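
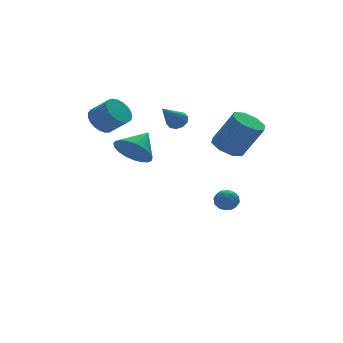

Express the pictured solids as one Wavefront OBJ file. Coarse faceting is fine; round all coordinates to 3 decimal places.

v -3.759 -3.336 3.273
v -3.057 -3.499 2.496
v -2.681 -2.664 4.107
v -3.221 -3.104 2.39
v -3.478 -2.749 2.437
v -3.784 -2.495 2.628
v -4.085 -2.387 2.931
v -4.33 -2.443 3.293
v -4.477 -2.653 3.651
v -4.499 -2.982 3.945
v -4.393 -3.371 4.122
v -4.178 -3.755 4.152
v -3.891 -4.066 4.03
v -3.58 -4.25 3.778
v -3.301 -4.277 3.438
v -3.101 -4.141 3.069
v -3.015 -3.866 2.736
v -3.18 2.235 3.304
v -2.66 1.965 2.648
v -1.98 1.155 3.519
v -2.5 1.425 4.176
v -2.477 2.255 2.775
v -1.797 1.446 3.647
v -2.416 2.542 2.994
v -1.736 1.733 3.865
v -2.487 2.776 3.266
v -1.807 1.966 4.138
v -2.678 2.916 3.545
v -1.998 2.107 4.417
v -2.955 2.938 3.782
v -2.275 2.129 4.654
v -3.272 2.839 3.937
v -2.592 2.03 4.809
v -3.572 2.635 3.982
v -2.892 1.826 4.854
v -3.805 2.362 3.91
v -3.125 1.553 4.782
v -3.93 2.067 3.733
v -3.25 1.258 4.605
v -3.925 1.801 3.482
v -3.245 0.992 4.354
v -3.791 1.61 3.201
v -3.111 0.801 4.072
v -3.551 1.527 2.937
v -2.872 0.717 3.808
v -3.248 1.566 2.736
v -2.568 0.757 3.608
v -2.932 1.721 2.634
v -2.253 0.912 3.506
v 0.289 0.586 3.365
v 0.758 0.303 3.634
v -0.869 -0.166 4.595
v 0.715 0.64 3.799
v 0.509 0.955 3.798
v 0.22 1.13 3.632
v -0.044 1.097 3.364
v -0.179 0.869 3.096
v -0.136 0.533 2.931
v 0.07 0.217 2.932
v 0.359 0.042 3.098
v 0.622 0.075 3.366
v 1.506 -2.696 2.494
v 2.349 -2.751 2.084
v 3.198 -3.399 3.915
v 2.354 -3.344 4.326
v 2.225 -2.103 2.371
v 3.073 -2.751 4.202
v 1.679 -1.803 2.731
v 2.527 -2.451 4.562
v 1.031 -2.025 2.952
v 1.88 -2.674 4.783
v 0.662 -2.641 2.905
v 1.511 -3.289 4.736
v 0.787 -3.289 2.618
v 1.635 -3.937 4.449
v 1.333 -3.589 2.258
v 2.181 -4.237 4.089
v 1.98 -3.366 2.037
v 2.829 -4.015 3.868
v 2.476 0.816 -2.679
v 2.979 1.012 -2.195
v 3.321 0.488 -3.425
v 3.824 0.684 -2.941
v 3.403 0.108 -2.812
v 2.881 0.311 -2.351
v 3.419 1.189 -3.269
v 2.897 1.392 -2.808
v 3.563 1.243 -2.56
v 3.552 0.575 -2.278
v 2.748 0.925 -3.342
v 2.737 0.257 -3.06
v 2.653 0.943 -2.371
v 3.647 0.557 -3.249
v 3.399 0.219 -3.173
v 3.695 0.334 -2.889
v 2.595 0.53 -2.463
v 2.891 0.646 -2.179
v 3.14 0.114 -2.542
v 3.409 0.854 -3.441
v 3.705 0.97 -3.157
v 2.605 1.166 -2.731
v 2.901 1.281 -2.447
v 3.16 1.386 -3.078
v 3.292 1.194 -2.301
v 3.789 1.001 -2.74
v 3.551 1.298 -2.932
v 3.244 1.417 -2.661
v 3.286 0.801 -2.136
v 3.783 0.608 -2.574
v 3.535 0.27 -2.498
v 3.228 0.389 -2.227
v 3.629 0.937 -2.35
v 2.517 0.892 -3.046
v 3.014 0.699 -3.484
v 3.072 1.111 -3.393
v 2.765 1.23 -3.122
v 2.511 0.499 -2.88
v 3.008 0.306 -3.319
v 3.056 0.083 -2.959
v 2.749 0.202 -2.688
v 2.671 0.563 -3.27
f 2 1 4
f 2 4 3
f 4 1 5
f 4 5 3
f 5 1 6
f 5 6 3
f 6 1 7
f 6 7 3
f 7 1 8
f 7 8 3
f 8 1 9
f 8 9 3
f 9 1 10
f 9 10 3
f 10 1 11
f 10 11 3
f 11 1 12
f 11 12 3
f 12 1 13
f 12 13 3
f 13 1 14
f 13 14 3
f 14 1 15
f 14 15 3
f 15 1 16
f 15 16 3
f 16 1 17
f 16 17 3
f 17 1 2
f 17 2 3
f 19 18 22
f 19 22 20
f 20 22 23
f 20 23 21
f 22 18 24
f 22 24 23
f 23 24 25
f 23 25 21
f 24 18 26
f 24 26 25
f 25 26 27
f 25 27 21
f 26 18 28
f 26 28 27
f 27 28 29
f 27 29 21
f 28 18 30
f 28 30 29
f 29 30 31
f 29 31 21
f 30 18 32
f 30 32 31
f 31 32 33
f 31 33 21
f 32 18 34
f 32 34 33
f 33 34 35
f 33 35 21
f 34 18 36
f 34 36 35
f 35 36 37
f 35 37 21
f 36 18 38
f 36 38 37
f 37 38 39
f 37 39 21
f 38 18 40
f 38 40 39
f 39 40 41
f 39 41 21
f 40 18 42
f 40 42 41
f 41 42 43
f 41 43 21
f 42 18 44
f 42 44 43
f 43 44 45
f 43 45 21
f 44 18 46
f 44 46 45
f 45 46 47
f 45 47 21
f 46 18 48
f 46 48 47
f 47 48 49
f 47 49 21
f 48 18 19
f 48 19 49
f 49 19 20
f 49 20 21
f 51 50 53
f 51 53 52
f 53 50 54
f 53 54 52
f 54 50 55
f 54 55 52
f 55 50 56
f 55 56 52
f 56 50 57
f 56 57 52
f 57 50 58
f 57 58 52
f 58 50 59
f 58 59 52
f 59 50 60
f 59 60 52
f 60 50 61
f 60 61 52
f 61 50 51
f 61 51 52
f 63 62 66
f 63 66 64
f 64 66 67
f 64 67 65
f 66 62 68
f 66 68 67
f 67 68 69
f 67 69 65
f 68 62 70
f 68 70 69
f 69 70 71
f 69 71 65
f 70 62 72
f 70 72 71
f 71 72 73
f 71 73 65
f 72 62 74
f 72 74 73
f 73 74 75
f 73 75 65
f 74 62 76
f 74 76 75
f 75 76 77
f 75 77 65
f 76 62 78
f 76 78 77
f 77 78 79
f 77 79 65
f 78 62 63
f 78 63 79
f 79 63 64
f 79 64 65
f 80 117 96
f 117 91 120
f 96 120 85
f 117 120 96
f 80 96 92
f 96 85 97
f 92 97 81
f 96 97 92
f 80 92 101
f 92 81 102
f 101 102 87
f 92 102 101
f 80 101 113
f 101 87 116
f 113 116 90
f 101 116 113
f 80 113 117
f 113 90 121
f 117 121 91
f 113 121 117
f 81 97 108
f 97 85 111
f 108 111 89
f 97 111 108
f 85 120 98
f 120 91 119
f 98 119 84
f 120 119 98
f 91 121 118
f 121 90 114
f 118 114 82
f 121 114 118
f 90 116 115
f 116 87 103
f 115 103 86
f 116 103 115
f 87 102 107
f 102 81 104
f 107 104 88
f 102 104 107
f 83 109 95
f 109 89 110
f 95 110 84
f 109 110 95
f 83 95 93
f 95 84 94
f 93 94 82
f 95 94 93
f 83 93 100
f 93 82 99
f 100 99 86
f 93 99 100
f 83 100 105
f 100 86 106
f 105 106 88
f 100 106 105
f 83 105 109
f 105 88 112
f 109 112 89
f 105 112 109
f 84 110 98
f 110 89 111
f 98 111 85
f 110 111 98
f 82 94 118
f 94 84 119
f 118 119 91
f 94 119 118
f 86 99 115
f 99 82 114
f 115 114 90
f 99 114 115
f 88 106 107
f 106 86 103
f 107 103 87
f 106 103 107
f 89 112 108
f 112 88 104
f 108 104 81
f 112 104 108



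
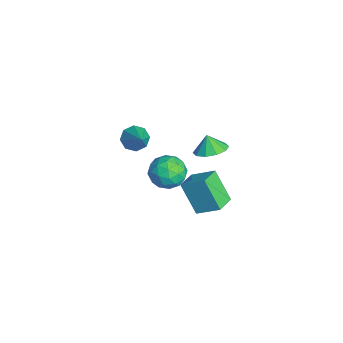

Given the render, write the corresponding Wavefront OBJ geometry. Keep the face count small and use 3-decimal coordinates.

v -1.373 -0.443 3.187
v -1.032 0.094 2.719
v -0.027 -0.317 4.313
v -1.399 0.345 3.129
v -1.751 0.134 3.574
v -1.881 -0.415 3.791
v -1.715 -0.98 3.655
v -1.348 -1.23 3.244
v -0.996 -1.019 2.8
v -0.865 -0.471 2.583
v -1.92 3.689 0.929
v -1.096 3.227 1.188
v -2.3 3.531 1.851
v -1.029 3.815 1.317
v -1.303 4.355 1.297
v -1.812 4.641 1.136
v -2.363 4.563 0.897
v -2.745 4.151 0.669
v -2.812 3.563 0.541
v -2.538 3.023 0.561
v -2.029 2.737 0.721
v -1.478 2.815 0.961
v -1.563 2.855 -4.273
v -2.553 2.18 -2.536
v -2.573 3.663 -4.535
v -3.563 2.989 -2.798
v -0.857 4.011 -3.422
v -1.847 3.337 -1.685
v -1.867 4.82 -3.684
v -2.857 4.145 -1.947
v -2.016 2.274 -0.855
v -0.994 1.838 -0.953
v -2.546 0.822 0.073
v -1.524 0.386 -0.025
v -1.689 1.283 0.616
v -1.361 2.181 0.042
v -2.179 0.479 -0.922
v -1.851 1.377 -1.496
v -1.095 0.729 -0.995
v -0.792 1.226 -0.044
v -2.748 1.434 -0.836
v -2.445 1.931 0.115
v -1.458 2.184 -0.986
v -2.082 0.476 0.106
v -2.178 1.004 0.482
v -1.578 0.748 0.425
v -1.674 2.385 -0.401
v -1.074 2.129 -0.458
v -1.482 1.803 0.464
v -2.466 0.531 -0.422
v -1.866 0.275 -0.479
v -1.962 1.912 -1.305
v -1.362 1.656 -1.362
v -2.058 0.857 -1.344
v -0.917 1.276 -1.068
v -1.229 0.422 -0.522
v -1.614 0.477 -1.049
v -1.421 1.004 -1.387
v -0.739 1.568 -0.509
v -1.051 0.714 0.037
v -1.148 1.241 0.413
v -0.955 1.769 0.076
v -0.799 0.916 -0.533
v -2.489 1.946 -0.917
v -2.801 1.092 -0.371
v -2.585 0.891 -0.956
v -2.392 1.419 -1.293
v -2.311 2.238 -0.358
v -2.623 1.384 0.188
v -2.119 1.656 0.507
v -1.926 2.183 0.169
v -2.741 1.744 -0.347
f 2 1 4
f 2 4 3
f 4 1 5
f 4 5 3
f 5 1 6
f 5 6 3
f 6 1 7
f 6 7 3
f 7 1 8
f 7 8 3
f 8 1 9
f 8 9 3
f 9 1 10
f 9 10 3
f 10 1 2
f 10 2 3
f 12 11 14
f 12 14 13
f 14 11 15
f 14 15 13
f 15 11 16
f 15 16 13
f 16 11 17
f 16 17 13
f 17 11 18
f 17 18 13
f 18 11 19
f 18 19 13
f 19 11 20
f 19 20 13
f 20 11 21
f 20 21 13
f 21 11 22
f 21 22 13
f 22 11 12
f 22 12 13
f 24 26 23
f 27 24 23
f 23 26 25
f 25 27 23
f 24 30 26
f 28 24 27
f 28 30 24
f 26 30 25
f 29 27 25
f 25 30 29
f 29 28 27
f 30 28 29
f 31 68 47
f 68 42 71
f 47 71 36
f 68 71 47
f 31 47 43
f 47 36 48
f 43 48 32
f 47 48 43
f 31 43 52
f 43 32 53
f 52 53 38
f 43 53 52
f 31 52 64
f 52 38 67
f 64 67 41
f 52 67 64
f 31 64 68
f 64 41 72
f 68 72 42
f 64 72 68
f 32 48 59
f 48 36 62
f 59 62 40
f 48 62 59
f 36 71 49
f 71 42 70
f 49 70 35
f 71 70 49
f 42 72 69
f 72 41 65
f 69 65 33
f 72 65 69
f 41 67 66
f 67 38 54
f 66 54 37
f 67 54 66
f 38 53 58
f 53 32 55
f 58 55 39
f 53 55 58
f 34 60 46
f 60 40 61
f 46 61 35
f 60 61 46
f 34 46 44
f 46 35 45
f 44 45 33
f 46 45 44
f 34 44 51
f 44 33 50
f 51 50 37
f 44 50 51
f 34 51 56
f 51 37 57
f 56 57 39
f 51 57 56
f 34 56 60
f 56 39 63
f 60 63 40
f 56 63 60
f 35 61 49
f 61 40 62
f 49 62 36
f 61 62 49
f 33 45 69
f 45 35 70
f 69 70 42
f 45 70 69
f 37 50 66
f 50 33 65
f 66 65 41
f 50 65 66
f 39 57 58
f 57 37 54
f 58 54 38
f 57 54 58
f 40 63 59
f 63 39 55
f 59 55 32
f 63 55 59



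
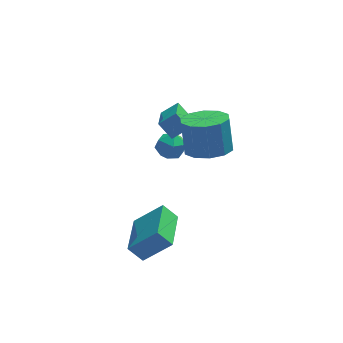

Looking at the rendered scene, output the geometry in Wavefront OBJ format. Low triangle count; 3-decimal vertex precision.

v -3.854 -3.636 -3.644
v -2.633 -3.787 -2.515
v -3.419 -1.56 -3.838
v -2.198 -1.711 -2.709
v -3.242 -3.829 -4.331
v -2.021 -3.98 -3.202
v -2.807 -1.753 -4.525
v -1.586 -1.904 -3.396
v -1.578 1.983 -2.051
v -1.04 1.949 -1.475
v -2.04 0.851 -1.685
v -1.502 0.817 -1.109
v -2.088 1.344 -1.071
v -1.803 2.043 -1.297
v -1.277 0.757 -1.863
v -0.992 1.456 -2.089
v -0.854 1.192 -1.359
v -1.355 1.554 -0.87
v -1.725 1.246 -2.29
v -2.226 1.608 -1.801
v -2.179 0.289 0.978
v -1.423 0.426 1.484
v -1.883 2.23 0.009
v -1.126 2.367 0.514
v -1.654 -0.127 0.306
v -0.897 0.01 0.811
v -1.357 1.814 -0.664
v -0.601 1.951 -0.158
v -0.255 -1.422 0.612
v 0.302 -2.25 0.937
v 0.193 -1.707 2.512
v -0.365 -0.878 2.188
v 0.717 -1.77 0.8
v 0.608 -1.227 2.375
v 0.76 -1.157 0.591
v 0.651 -0.614 2.167
v 0.416 -0.645 0.391
v 0.307 -0.102 1.966
v -0.186 -0.43 0.275
v -0.295 0.114 1.85
v -0.813 -0.593 0.288
v -0.922 -0.05 1.863
v -1.228 -1.073 0.425
v -1.337 -0.53 2
v -1.271 -1.686 0.633
v -1.38 -1.143 2.209
v -0.927 -2.198 0.834
v -1.036 -1.655 2.409
v -0.325 -2.414 0.95
v -0.434 -1.87 2.525
f 2 4 1
f 5 2 1
f 1 4 3
f 3 5 1
f 2 8 4
f 6 2 5
f 6 8 2
f 4 8 3
f 7 5 3
f 3 8 7
f 7 6 5
f 8 6 7
f 9 20 14
f 9 14 10
f 9 10 16
f 9 16 19
f 9 19 20
f 10 14 18
f 14 20 13
f 20 19 11
f 19 16 15
f 16 10 17
f 12 18 13
f 12 13 11
f 12 11 15
f 12 15 17
f 12 17 18
f 13 18 14
f 11 13 20
f 15 11 19
f 17 15 16
f 18 17 10
f 22 24 21
f 25 22 21
f 21 24 23
f 23 25 21
f 22 28 24
f 26 22 25
f 26 28 22
f 24 28 23
f 27 25 23
f 23 28 27
f 27 26 25
f 28 26 27
f 30 29 33
f 30 33 31
f 31 33 34
f 31 34 32
f 33 29 35
f 33 35 34
f 34 35 36
f 34 36 32
f 35 29 37
f 35 37 36
f 36 37 38
f 36 38 32
f 37 29 39
f 37 39 38
f 38 39 40
f 38 40 32
f 39 29 41
f 39 41 40
f 40 41 42
f 40 42 32
f 41 29 43
f 41 43 42
f 42 43 44
f 42 44 32
f 43 29 45
f 43 45 44
f 44 45 46
f 44 46 32
f 45 29 47
f 45 47 46
f 46 47 48
f 46 48 32
f 47 29 49
f 47 49 48
f 48 49 50
f 48 50 32
f 49 29 30
f 49 30 50
f 50 30 31
f 50 31 32



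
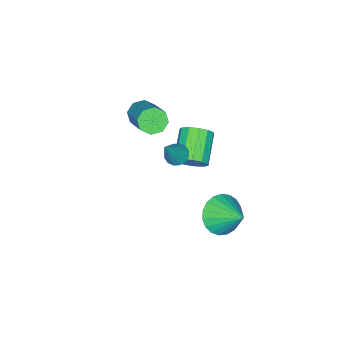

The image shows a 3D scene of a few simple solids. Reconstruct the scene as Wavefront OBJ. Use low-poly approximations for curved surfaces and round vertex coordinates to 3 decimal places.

v 2.585 0.82 2.816
v 3.026 0.997 2.5
v 3.615 0.98 4.344
v 2.88 1.243 2.573
v 2.655 1.375 2.71
v 2.412 1.359 2.876
v 2.215 1.198 3.025
v 2.117 0.936 3.119
v 2.145 0.643 3.131
v 2.291 0.396 3.058
v 2.516 0.264 2.921
v 2.759 0.28 2.755
v 2.956 0.441 2.606
v 3.054 0.703 2.512
v 1.647 0.874 1.414
v 1.923 1.182 2.075
v 0.65 0.493 2.928
v 0.373 0.186 2.266
v 1.648 1.48 1.905
v 0.375 0.791 2.758
v 1.373 1.586 1.58
v 0.099 0.897 2.432
v 1.184 1.466 1.201
v -0.089 0.777 2.053
v 1.143 1.158 0.89
v -0.131 0.469 1.743
v 1.261 0.76 0.745
v -0.012 0.071 1.598
v 1.502 0.399 0.813
v 0.229 -0.29 1.665
v 1.789 0.188 1.071
v 0.515 -0.501 1.924
v 2.03 0.196 1.438
v 0.757 -0.493 2.291
v 2.15 0.419 1.798
v 0.877 -0.27 2.65
v 2.11 0.787 2.035
v 0.837 0.098 2.887
v 0.489 -2.862 1.673
v 0.885 -2.66 1.106
v 1.906 -1.196 2.341
v 1.511 -1.398 2.907
v 0.418 -2.371 1.151
v 1.439 -0.908 2.385
v -0.008 -2.37 1.501
v 1.014 -0.907 2.736
v -0.142 -2.657 1.952
v 0.879 -1.193 3.187
v 0.094 -3.064 2.239
v 1.115 -1.6 3.474
v 0.561 -3.352 2.195
v 1.582 -1.889 3.429
v 0.986 -3.353 1.844
v 2.008 -1.89 3.079
v 1.121 -3.067 1.393
v 2.142 -1.603 2.628
v 1.034 2.175 -2.219
v 1.365 2.728 -3.073
v 1.266 3.545 -1.241
v 0.927 2.805 -3.077
v 0.507 2.773 -2.933
v 0.178 2.638 -2.665
v -0.002 2.422 -2.32
v -0.004 2.164 -1.958
v 0.174 1.907 -1.641
v 0.501 1.697 -1.424
v 0.92 1.569 -1.344
v 1.358 1.546 -1.416
v 1.741 1.632 -1.627
v 2.001 1.811 -1.94
v 2.094 2.054 -2.301
v 2.004 2.317 -2.648
v 1.746 2.555 -2.922
f 2 1 4
f 2 4 3
f 4 1 5
f 4 5 3
f 5 1 6
f 5 6 3
f 6 1 7
f 6 7 3
f 7 1 8
f 7 8 3
f 8 1 9
f 8 9 3
f 9 1 10
f 9 10 3
f 10 1 11
f 10 11 3
f 11 1 12
f 11 12 3
f 12 1 13
f 12 13 3
f 13 1 14
f 13 14 3
f 14 1 2
f 14 2 3
f 16 15 19
f 16 19 17
f 17 19 20
f 17 20 18
f 19 15 21
f 19 21 20
f 20 21 22
f 20 22 18
f 21 15 23
f 21 23 22
f 22 23 24
f 22 24 18
f 23 15 25
f 23 25 24
f 24 25 26
f 24 26 18
f 25 15 27
f 25 27 26
f 26 27 28
f 26 28 18
f 27 15 29
f 27 29 28
f 28 29 30
f 28 30 18
f 29 15 31
f 29 31 30
f 30 31 32
f 30 32 18
f 31 15 33
f 31 33 32
f 32 33 34
f 32 34 18
f 33 15 35
f 33 35 34
f 34 35 36
f 34 36 18
f 35 15 37
f 35 37 36
f 36 37 38
f 36 38 18
f 37 15 16
f 37 16 38
f 38 16 17
f 38 17 18
f 40 39 43
f 40 43 41
f 41 43 44
f 41 44 42
f 43 39 45
f 43 45 44
f 44 45 46
f 44 46 42
f 45 39 47
f 45 47 46
f 46 47 48
f 46 48 42
f 47 39 49
f 47 49 48
f 48 49 50
f 48 50 42
f 49 39 51
f 49 51 50
f 50 51 52
f 50 52 42
f 51 39 53
f 51 53 52
f 52 53 54
f 52 54 42
f 53 39 55
f 53 55 54
f 54 55 56
f 54 56 42
f 55 39 40
f 55 40 56
f 56 40 41
f 56 41 42
f 58 57 60
f 58 60 59
f 60 57 61
f 60 61 59
f 61 57 62
f 61 62 59
f 62 57 63
f 62 63 59
f 63 57 64
f 63 64 59
f 64 57 65
f 64 65 59
f 65 57 66
f 65 66 59
f 66 57 67
f 66 67 59
f 67 57 68
f 67 68 59
f 68 57 69
f 68 69 59
f 69 57 70
f 69 70 59
f 70 57 71
f 70 71 59
f 71 57 72
f 71 72 59
f 72 57 73
f 72 73 59
f 73 57 58
f 73 58 59



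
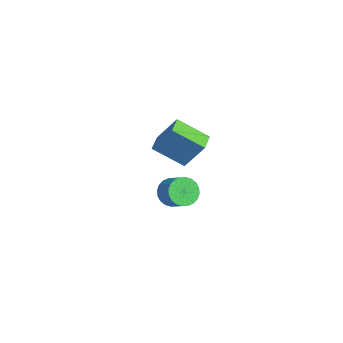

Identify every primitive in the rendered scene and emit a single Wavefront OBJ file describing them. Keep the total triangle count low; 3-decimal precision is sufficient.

v -3.343 3.557 -3.609
v -2.889 3.662 -4.344
v -2.003 4.027 -3.745
v -2.457 3.923 -3.011
v -3.036 3.967 -4.313
v -2.15 4.332 -3.714
v -3.229 4.209 -4.175
v -2.344 4.574 -3.576
v -3.44 4.352 -3.95
v -2.554 4.717 -3.351
v -3.636 4.374 -3.674
v -2.75 4.739 -3.075
v -3.787 4.272 -3.388
v -2.902 4.637 -2.789
v -3.871 4.061 -3.135
v -2.985 4.426 -2.536
v -3.874 3.773 -2.955
v -2.988 4.138 -2.356
v -3.797 3.453 -2.875
v -2.911 3.818 -2.276
v -3.65 3.148 -2.906
v -2.764 3.513 -2.307
v -3.456 2.906 -3.044
v -2.571 3.271 -2.445
v -3.246 2.763 -3.269
v -2.36 3.128 -2.67
v -3.05 2.741 -3.545
v -2.164 3.106 -2.946
v -2.898 2.843 -3.831
v -2.013 3.208 -3.232
v -2.815 3.054 -4.084
v -1.929 3.419 -3.485
v -2.812 3.342 -4.264
v -1.926 3.707 -3.665
v 0.668 3.2 1.019
v 0.078 1.794 2.031
v -0.281 3.664 1.111
v -0.871 2.258 2.122
v 1.211 4.022 2.478
v 0.621 2.616 3.489
v 0.262 4.486 2.569
v -0.328 3.08 3.581
f 2 1 5
f 2 5 3
f 3 5 6
f 3 6 4
f 5 1 7
f 5 7 6
f 6 7 8
f 6 8 4
f 7 1 9
f 7 9 8
f 8 9 10
f 8 10 4
f 9 1 11
f 9 11 10
f 10 11 12
f 10 12 4
f 11 1 13
f 11 13 12
f 12 13 14
f 12 14 4
f 13 1 15
f 13 15 14
f 14 15 16
f 14 16 4
f 15 1 17
f 15 17 16
f 16 17 18
f 16 18 4
f 17 1 19
f 17 19 18
f 18 19 20
f 18 20 4
f 19 1 21
f 19 21 20
f 20 21 22
f 20 22 4
f 21 1 23
f 21 23 22
f 22 23 24
f 22 24 4
f 23 1 25
f 23 25 24
f 24 25 26
f 24 26 4
f 25 1 27
f 25 27 26
f 26 27 28
f 26 28 4
f 27 1 29
f 27 29 28
f 28 29 30
f 28 30 4
f 29 1 31
f 29 31 30
f 30 31 32
f 30 32 4
f 31 1 33
f 31 33 32
f 32 33 34
f 32 34 4
f 33 1 2
f 33 2 34
f 34 2 3
f 34 3 4
f 36 38 35
f 39 36 35
f 35 38 37
f 37 39 35
f 36 42 38
f 40 36 39
f 40 42 36
f 38 42 37
f 41 39 37
f 37 42 41
f 41 40 39
f 42 40 41



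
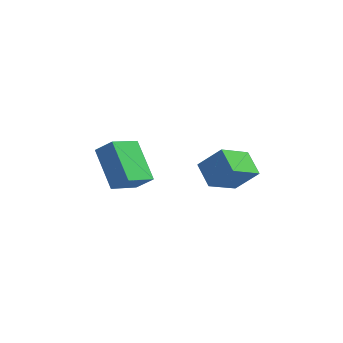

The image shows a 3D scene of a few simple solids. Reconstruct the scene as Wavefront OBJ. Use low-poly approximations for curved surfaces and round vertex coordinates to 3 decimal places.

v -3.884 1.373 -4.395
v -4.915 2.881 -3.206
v -3.047 2.599 -5.224
v -4.078 4.107 -4.034
v -3.102 1.333 -3.666
v -4.133 2.841 -2.476
v -2.265 2.559 -4.494
v -3.296 4.067 -3.305
v 1.276 2.712 -4.66
v 0.318 1.515 -3.625
v 0.613 3.682 -4.151
v -0.344 2.484 -3.116
v 2.284 2.836 -3.584
v 1.327 1.638 -2.549
v 1.622 3.805 -3.075
v 0.664 2.608 -2.04
f 2 4 1
f 5 2 1
f 1 4 3
f 3 5 1
f 2 8 4
f 6 2 5
f 6 8 2
f 4 8 3
f 7 5 3
f 3 8 7
f 7 6 5
f 8 6 7
f 10 12 9
f 13 10 9
f 9 12 11
f 11 13 9
f 10 16 12
f 14 10 13
f 14 16 10
f 12 16 11
f 15 13 11
f 11 16 15
f 15 14 13
f 16 14 15



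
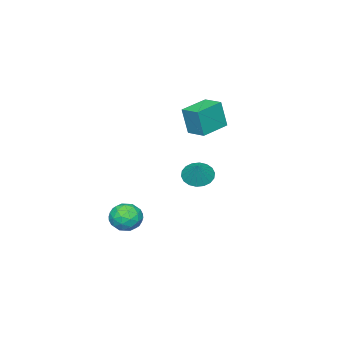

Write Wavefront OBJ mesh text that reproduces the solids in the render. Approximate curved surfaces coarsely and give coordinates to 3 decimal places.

v 2.856 0.518 -3.879
v 3.449 0.437 -3.187
v 3.711 -0.357 -4.713
v 4.304 -0.438 -4.021
v 3.476 -0.824 -3.962
v 2.948 -0.283 -3.447
v 4.212 0.363 -4.453
v 3.684 0.904 -3.938
v 4.287 0.342 -3.542
v 3.832 -0.392 -3.238
v 3.328 0.472 -4.662
v 2.873 -0.262 -4.358
v 3.078 0.554 -3.46
v 4.082 -0.474 -4.44
v 3.596 -0.701 -4.405
v 3.945 -0.748 -3.999
v 2.783 0.131 -3.612
v 3.132 0.084 -3.206
v 3.148 -0.658 -3.661
v 4.028 -0.004 -4.694
v 4.377 -0.051 -4.288
v 3.215 0.828 -3.901
v 3.564 0.781 -3.495
v 4.012 0.738 -4.239
v 3.918 0.451 -3.262
v 4.421 -0.063 -3.752
v 4.367 0.407 -4.006
v 4.056 0.725 -3.703
v 3.651 0.02 -3.083
v 4.154 -0.495 -3.573
v 3.667 -0.722 -3.539
v 3.357 -0.404 -3.236
v 4.144 -0.037 -3.292
v 3.006 0.575 -4.327
v 3.509 0.06 -4.817
v 3.803 0.484 -4.664
v 3.493 0.802 -4.361
v 2.739 0.143 -4.148
v 3.242 -0.371 -4.638
v 3.104 -0.645 -4.197
v 2.793 -0.327 -3.894
v 3.016 0.117 -4.608
v -0.687 1.196 -2.254
v 0.015 1.177 -2.734
v -0.013 1.664 -1.286
v -0.125 1.521 -2.803
v -0.377 1.802 -2.763
v -0.689 1.962 -2.623
v -1.002 1.97 -2.41
v -1.252 1.825 -2.166
v -1.39 1.556 -1.939
v -1.389 1.215 -1.775
v -1.249 0.87 -1.706
v -0.998 0.59 -1.745
v -0.685 0.43 -1.886
v -0.373 0.422 -2.099
v -0.123 0.566 -2.343
v 0.015 0.836 -2.57
v -3.909 -0.401 -0.091
v -3.701 -0.65 1.547
v -3.725 0.745 0.06
v -3.517 0.495 1.698
v -2.243 -0.635 -0.338
v -2.035 -0.885 1.3
v -2.059 0.51 -0.187
v -1.851 0.261 1.451
f 1 38 17
f 38 12 41
f 17 41 6
f 38 41 17
f 1 17 13
f 17 6 18
f 13 18 2
f 17 18 13
f 1 13 22
f 13 2 23
f 22 23 8
f 13 23 22
f 1 22 34
f 22 8 37
f 34 37 11
f 22 37 34
f 1 34 38
f 34 11 42
f 38 42 12
f 34 42 38
f 2 18 29
f 18 6 32
f 29 32 10
f 18 32 29
f 6 41 19
f 41 12 40
f 19 40 5
f 41 40 19
f 12 42 39
f 42 11 35
f 39 35 3
f 42 35 39
f 11 37 36
f 37 8 24
f 36 24 7
f 37 24 36
f 8 23 28
f 23 2 25
f 28 25 9
f 23 25 28
f 4 30 16
f 30 10 31
f 16 31 5
f 30 31 16
f 4 16 14
f 16 5 15
f 14 15 3
f 16 15 14
f 4 14 21
f 14 3 20
f 21 20 7
f 14 20 21
f 4 21 26
f 21 7 27
f 26 27 9
f 21 27 26
f 4 26 30
f 26 9 33
f 30 33 10
f 26 33 30
f 5 31 19
f 31 10 32
f 19 32 6
f 31 32 19
f 3 15 39
f 15 5 40
f 39 40 12
f 15 40 39
f 7 20 36
f 20 3 35
f 36 35 11
f 20 35 36
f 9 27 28
f 27 7 24
f 28 24 8
f 27 24 28
f 10 33 29
f 33 9 25
f 29 25 2
f 33 25 29
f 44 43 46
f 44 46 45
f 46 43 47
f 46 47 45
f 47 43 48
f 47 48 45
f 48 43 49
f 48 49 45
f 49 43 50
f 49 50 45
f 50 43 51
f 50 51 45
f 51 43 52
f 51 52 45
f 52 43 53
f 52 53 45
f 53 43 54
f 53 54 45
f 54 43 55
f 54 55 45
f 55 43 56
f 55 56 45
f 56 43 57
f 56 57 45
f 57 43 58
f 57 58 45
f 58 43 44
f 58 44 45
f 60 62 59
f 63 60 59
f 59 62 61
f 61 63 59
f 60 66 62
f 64 60 63
f 64 66 60
f 62 66 61
f 65 63 61
f 61 66 65
f 65 64 63
f 66 64 65



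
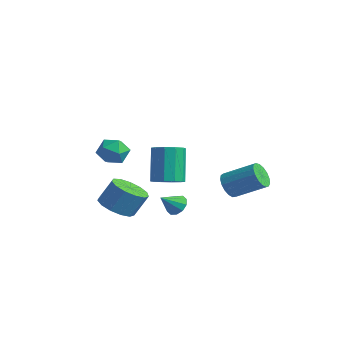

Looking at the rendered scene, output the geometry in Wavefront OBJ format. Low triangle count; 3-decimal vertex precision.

v 3.062 -2.32 -2.525
v 3.7 -2.464 -2.614
v 2.958 -3.26 -1.755
v 3.672 -2.204 -2.301
v 3.411 -1.989 -2.073
v 3.017 -1.9 -2.018
v 2.64 -1.971 -2.157
v 2.425 -2.176 -2.436
v 2.453 -2.436 -2.75
v 2.714 -2.651 -2.977
v 3.108 -2.74 -3.032
v 3.485 -2.669 -2.893
v 1.917 2.012 -2.872
v 2.464 1.806 -3.446
v 3.851 2.801 -2.483
v 3.303 3.008 -1.908
v 2.313 2.143 -3.578
v 3.7 3.139 -2.614
v 2.071 2.451 -3.547
v 3.458 3.446 -2.584
v 1.794 2.658 -3.362
v 3.181 3.653 -2.399
v 1.545 2.717 -3.065
v 2.931 3.713 -2.101
v 1.381 2.615 -2.723
v 2.767 3.61 -1.76
v 1.34 2.375 -2.416
v 2.726 3.37 -1.452
v 1.431 2.051 -2.213
v 2.817 3.047 -1.249
v 1.633 1.719 -2.16
v 3.019 2.715 -1.197
v 1.9 1.454 -2.271
v 3.287 2.449 -1.308
v 2.171 1.317 -2.52
v 3.558 2.312 -1.556
v 2.384 1.339 -2.849
v 3.771 2.334 -1.885
v 2.49 1.515 -3.183
v 3.876 2.511 -2.22
v 2.88 -2.74 -0.829
v 3.633 -2.905 -0.473
v 2.894 -2.265 1.386
v 2.14 -2.1 1.029
v 3.639 -2.408 -0.641
v 2.9 -1.768 1.217
v 3.355 -2.037 -0.882
v 2.616 -1.397 0.976
v 2.889 -1.935 -1.102
v 2.15 -1.295 0.756
v 2.42 -2.14 -1.219
v 1.681 -1.5 0.64
v 2.126 -2.575 -1.186
v 1.387 -1.935 0.673
v 2.12 -3.072 -1.017
v 1.381 -2.432 0.841
v 2.404 -3.443 -0.776
v 1.665 -2.803 1.082
v 2.87 -3.545 -0.556
v 2.131 -2.905 1.302
v 3.339 -3.34 -0.44
v 2.6 -2.7 1.419
v -1.605 -2.039 -0.781
v -0.912 -2.102 -0.155
v -2.088 -3.418 -0.385
v -1.395 -3.481 0.241
v -2.097 -2.878 0.379
v -1.799 -2.026 0.135
v -1.201 -3.494 -0.675
v -0.903 -2.642 -0.919
v -0.663 -3.001 -0.089
v -1.217 -2.621 0.562
v -1.783 -2.899 -1.102
v -2.337 -2.519 -0.451
v 0.043 -3.782 -3.346
v 0.756 -3.182 -3.85
v 1.111 -2.537 -2.577
v 0.397 -3.138 -2.074
v 0.242 -2.877 -3.861
v 0.597 -2.232 -2.588
v -0.335 -2.861 -3.708
v 0.02 -2.216 -2.436
v -0.792 -3.136 -3.441
v -0.438 -2.491 -2.168
v -0.985 -3.617 -3.143
v -0.63 -2.972 -1.871
v -0.851 -4.151 -2.91
v -0.496 -3.506 -1.638
v -0.433 -4.567 -2.816
v -0.078 -3.922 -1.543
v 0.135 -4.735 -2.89
v 0.49 -4.09 -1.617
v 0.675 -4.6 -3.108
v 1.029 -3.955 -1.836
v 1.013 -4.205 -3.403
v 1.368 -3.56 -2.13
v 1.043 -3.677 -3.679
v 1.398 -3.032 -2.407
f 2 1 4
f 2 4 3
f 4 1 5
f 4 5 3
f 5 1 6
f 5 6 3
f 6 1 7
f 6 7 3
f 7 1 8
f 7 8 3
f 8 1 9
f 8 9 3
f 9 1 10
f 9 10 3
f 10 1 11
f 10 11 3
f 11 1 12
f 11 12 3
f 12 1 2
f 12 2 3
f 14 13 17
f 14 17 15
f 15 17 18
f 15 18 16
f 17 13 19
f 17 19 18
f 18 19 20
f 18 20 16
f 19 13 21
f 19 21 20
f 20 21 22
f 20 22 16
f 21 13 23
f 21 23 22
f 22 23 24
f 22 24 16
f 23 13 25
f 23 25 24
f 24 25 26
f 24 26 16
f 25 13 27
f 25 27 26
f 26 27 28
f 26 28 16
f 27 13 29
f 27 29 28
f 28 29 30
f 28 30 16
f 29 13 31
f 29 31 30
f 30 31 32
f 30 32 16
f 31 13 33
f 31 33 32
f 32 33 34
f 32 34 16
f 33 13 35
f 33 35 34
f 34 35 36
f 34 36 16
f 35 13 37
f 35 37 36
f 36 37 38
f 36 38 16
f 37 13 39
f 37 39 38
f 38 39 40
f 38 40 16
f 39 13 14
f 39 14 40
f 40 14 15
f 40 15 16
f 42 41 45
f 42 45 43
f 43 45 46
f 43 46 44
f 45 41 47
f 45 47 46
f 46 47 48
f 46 48 44
f 47 41 49
f 47 49 48
f 48 49 50
f 48 50 44
f 49 41 51
f 49 51 50
f 50 51 52
f 50 52 44
f 51 41 53
f 51 53 52
f 52 53 54
f 52 54 44
f 53 41 55
f 53 55 54
f 54 55 56
f 54 56 44
f 55 41 57
f 55 57 56
f 56 57 58
f 56 58 44
f 57 41 59
f 57 59 58
f 58 59 60
f 58 60 44
f 59 41 61
f 59 61 60
f 60 61 62
f 60 62 44
f 61 41 42
f 61 42 62
f 62 42 43
f 62 43 44
f 63 74 68
f 63 68 64
f 63 64 70
f 63 70 73
f 63 73 74
f 64 68 72
f 68 74 67
f 74 73 65
f 73 70 69
f 70 64 71
f 66 72 67
f 66 67 65
f 66 65 69
f 66 69 71
f 66 71 72
f 67 72 68
f 65 67 74
f 69 65 73
f 71 69 70
f 72 71 64
f 76 75 79
f 76 79 77
f 77 79 80
f 77 80 78
f 79 75 81
f 79 81 80
f 80 81 82
f 80 82 78
f 81 75 83
f 81 83 82
f 82 83 84
f 82 84 78
f 83 75 85
f 83 85 84
f 84 85 86
f 84 86 78
f 85 75 87
f 85 87 86
f 86 87 88
f 86 88 78
f 87 75 89
f 87 89 88
f 88 89 90
f 88 90 78
f 89 75 91
f 89 91 90
f 90 91 92
f 90 92 78
f 91 75 93
f 91 93 92
f 92 93 94
f 92 94 78
f 93 75 95
f 93 95 94
f 94 95 96
f 94 96 78
f 95 75 97
f 95 97 96
f 96 97 98
f 96 98 78
f 97 75 76
f 97 76 98
f 98 76 77
f 98 77 78



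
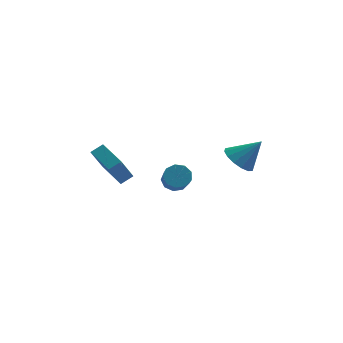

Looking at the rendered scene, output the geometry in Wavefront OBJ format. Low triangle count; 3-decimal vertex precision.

v 3.163 -3.018 -0.419
v 3.953 -2.93 -1.121
v 4.377 -2.902 0.959
v 3.792 -2.415 -1.023
v 3.462 -2.061 -0.763
v 3.053 -1.964 -0.411
v 2.673 -2.149 -0.061
v 2.425 -2.567 0.193
v 2.374 -3.106 0.283
v 2.535 -3.622 0.185
v 2.864 -3.975 -0.075
v 3.274 -4.073 -0.427
v 3.654 -3.887 -0.777
v 3.902 -3.469 -1.031
v -0.336 0.784 -4.453
v 0.449 0.67 -4.697
v 0.601 -0.518 -3.651
v -0.184 -0.404 -3.407
v 0.431 1.044 -4.269
v 0.583 -0.144 -3.224
v 0.053 1.296 -3.928
v 0.206 0.108 -2.882
v -0.506 1.308 -3.832
v -0.354 0.12 -2.787
v -0.986 1.076 -4.027
v -0.834 -0.112 -2.981
v -1.162 0.706 -4.421
v -1.01 -0.482 -3.375
v -0.951 0.373 -4.83
v -0.799 -0.815 -3.784
v -0.453 0.233 -5.062
v -0.301 -0.955 -4.016
v 0.1 0.35 -5.01
v 0.252 -0.838 -3.964
v -3.825 -4.071 -0.628
v -3.157 -3.721 -0.216
v -4.896 -2.489 -0.236
v -4.228 -2.139 0.177
v -3.232 -3.261 -2.277
v -2.564 -2.911 -1.864
v -4.303 -1.679 -1.884
v -3.635 -1.329 -1.472
f 2 1 4
f 2 4 3
f 4 1 5
f 4 5 3
f 5 1 6
f 5 6 3
f 6 1 7
f 6 7 3
f 7 1 8
f 7 8 3
f 8 1 9
f 8 9 3
f 9 1 10
f 9 10 3
f 10 1 11
f 10 11 3
f 11 1 12
f 11 12 3
f 12 1 13
f 12 13 3
f 13 1 14
f 13 14 3
f 14 1 2
f 14 2 3
f 16 15 19
f 16 19 17
f 17 19 20
f 17 20 18
f 19 15 21
f 19 21 20
f 20 21 22
f 20 22 18
f 21 15 23
f 21 23 22
f 22 23 24
f 22 24 18
f 23 15 25
f 23 25 24
f 24 25 26
f 24 26 18
f 25 15 27
f 25 27 26
f 26 27 28
f 26 28 18
f 27 15 29
f 27 29 28
f 28 29 30
f 28 30 18
f 29 15 31
f 29 31 30
f 30 31 32
f 30 32 18
f 31 15 33
f 31 33 32
f 32 33 34
f 32 34 18
f 33 15 16
f 33 16 34
f 34 16 17
f 34 17 18
f 36 38 35
f 39 36 35
f 35 38 37
f 37 39 35
f 36 42 38
f 40 36 39
f 40 42 36
f 38 42 37
f 41 39 37
f 37 42 41
f 41 40 39
f 42 40 41



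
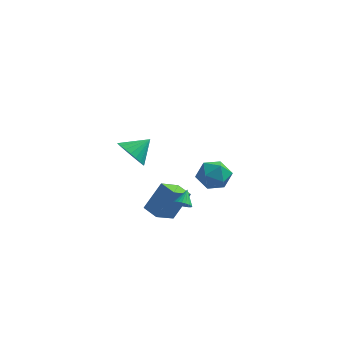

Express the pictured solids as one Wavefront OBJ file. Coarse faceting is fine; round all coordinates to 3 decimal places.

v -3.016 -3.366 1.828
v -2.524 -4.173 2.123
v -2.184 -2.574 2.612
v -2.323 -4.073 1.808
v -2.228 -3.865 1.497
v -2.252 -3.582 1.236
v -2.393 -3.265 1.065
v -2.628 -2.964 1.011
v -2.923 -2.724 1.081
v -3.231 -2.581 1.264
v -3.507 -2.559 1.534
v -3.708 -2.659 1.848
v -3.804 -2.866 2.159
v -3.779 -3.15 2.42
v -3.639 -3.467 2.591
v -3.403 -3.768 2.645
v -3.109 -4.008 2.576
v -2.8 -4.15 2.392
v -1.574 -0.123 -5.063
v -2.233 -1.236 -4.302
v -2.435 0.505 -4.889
v -3.094 -0.607 -4.129
v -0.766 0.527 -3.411
v -1.425 -0.585 -2.651
v -1.627 1.156 -3.238
v -2.286 0.043 -2.477
v -0.881 4.001 -3.1
v -0.086 4.733 -3.325
v -0.434 3.067 -4.555
v 0.361 3.799 -4.78
v 0.456 3.133 -3.905
v 0.18 3.711 -3.006
v -0.7 4.089 -4.874
v -0.976 4.667 -3.975
v 0.026 4.788 -4.422
v 0.74 4.197 -3.823
v -1.26 3.603 -4.057
v -0.546 3.012 -3.458
v -0.274 -3.411 -1.533
v 0.152 -3.23 -1.791
v -0.186 -2.669 -0.867
v -0.011 -3.121 -1.89
v -0.22 -3.062 -1.928
v -0.438 -3.063 -1.898
v -0.628 -3.124 -1.804
v -0.757 -3.235 -1.664
v -0.802 -3.376 -1.501
v -0.756 -3.523 -1.343
v -0.627 -3.651 -1.218
v -0.437 -3.737 -1.148
v -0.218 -3.766 -1.144
v -0.01 -3.734 -1.207
v 0.153 -3.647 -1.327
v 0.242 -3.518 -1.482
v 0.242 -3.371 -1.646
f 2 1 4
f 2 4 3
f 4 1 5
f 4 5 3
f 5 1 6
f 5 6 3
f 6 1 7
f 6 7 3
f 7 1 8
f 7 8 3
f 8 1 9
f 8 9 3
f 9 1 10
f 9 10 3
f 10 1 11
f 10 11 3
f 11 1 12
f 11 12 3
f 12 1 13
f 12 13 3
f 13 1 14
f 13 14 3
f 14 1 15
f 14 15 3
f 15 1 16
f 15 16 3
f 16 1 17
f 16 17 3
f 17 1 18
f 17 18 3
f 18 1 2
f 18 2 3
f 20 22 19
f 23 20 19
f 19 22 21
f 21 23 19
f 20 26 22
f 24 20 23
f 24 26 20
f 22 26 21
f 25 23 21
f 21 26 25
f 25 24 23
f 26 24 25
f 27 38 32
f 27 32 28
f 27 28 34
f 27 34 37
f 27 37 38
f 28 32 36
f 32 38 31
f 38 37 29
f 37 34 33
f 34 28 35
f 30 36 31
f 30 31 29
f 30 29 33
f 30 33 35
f 30 35 36
f 31 36 32
f 29 31 38
f 33 29 37
f 35 33 34
f 36 35 28
f 40 39 42
f 40 42 41
f 42 39 43
f 42 43 41
f 43 39 44
f 43 44 41
f 44 39 45
f 44 45 41
f 45 39 46
f 45 46 41
f 46 39 47
f 46 47 41
f 47 39 48
f 47 48 41
f 48 39 49
f 48 49 41
f 49 39 50
f 49 50 41
f 50 39 51
f 50 51 41
f 51 39 52
f 51 52 41
f 52 39 53
f 52 53 41
f 53 39 54
f 53 54 41
f 54 39 55
f 54 55 41
f 55 39 40
f 55 40 41



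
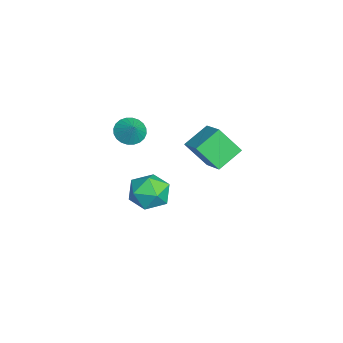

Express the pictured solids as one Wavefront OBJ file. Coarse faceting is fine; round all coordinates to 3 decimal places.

v -3.669 -3.276 1.603
v -3.222 -2.782 1.059
v -2.911 -3.044 2.437
v -3.435 -2.559 1.191
v -3.683 -2.444 1.385
v -3.93 -2.457 1.613
v -4.136 -2.594 1.839
v -4.272 -2.834 2.029
v -4.316 -3.142 2.154
v -4.261 -3.471 2.196
v -4.116 -3.77 2.148
v -3.903 -3.993 2.016
v -3.655 -4.108 1.822
v -3.408 -4.095 1.594
v -3.202 -3.958 1.368
v -3.066 -3.718 1.178
v -3.022 -3.409 1.052
v -3.077 -3.081 1.011
v -3.463 -1.542 -2.878
v -2.241 -1.437 -2.972
v -3.239 -3.243 -1.868
v -2.017 -3.138 -1.962
v -2.648 -2.355 -1.254
v -2.787 -1.304 -1.878
v -2.693 -3.376 -2.962
v -2.832 -2.325 -3.586
v -1.765 -2.57 -3.024
v -1.738 -1.939 -1.969
v -3.742 -2.741 -2.871
v -3.715 -2.11 -1.816
v -0.021 -0.622 3.276
v -0.847 0.494 4.031
v 0.235 0.474 1.936
v -0.591 1.59 2.691
v 1.331 -0.09 3.969
v 0.505 1.026 4.724
v 1.587 1.006 2.629
v 0.761 2.122 3.384
f 2 1 4
f 2 4 3
f 4 1 5
f 4 5 3
f 5 1 6
f 5 6 3
f 6 1 7
f 6 7 3
f 7 1 8
f 7 8 3
f 8 1 9
f 8 9 3
f 9 1 10
f 9 10 3
f 10 1 11
f 10 11 3
f 11 1 12
f 11 12 3
f 12 1 13
f 12 13 3
f 13 1 14
f 13 14 3
f 14 1 15
f 14 15 3
f 15 1 16
f 15 16 3
f 16 1 17
f 16 17 3
f 17 1 18
f 17 18 3
f 18 1 2
f 18 2 3
f 19 30 24
f 19 24 20
f 19 20 26
f 19 26 29
f 19 29 30
f 20 24 28
f 24 30 23
f 30 29 21
f 29 26 25
f 26 20 27
f 22 28 23
f 22 23 21
f 22 21 25
f 22 25 27
f 22 27 28
f 23 28 24
f 21 23 30
f 25 21 29
f 27 25 26
f 28 27 20
f 32 34 31
f 35 32 31
f 31 34 33
f 33 35 31
f 32 38 34
f 36 32 35
f 36 38 32
f 34 38 33
f 37 35 33
f 33 38 37
f 37 36 35
f 38 36 37



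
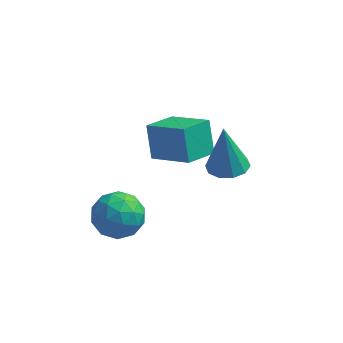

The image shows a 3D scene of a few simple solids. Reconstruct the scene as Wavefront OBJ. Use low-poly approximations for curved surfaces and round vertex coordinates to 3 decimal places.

v -4.156 -1.238 -0.967
v -3.387 -0.9 -0.218
v -4.513 -2.7 0.058
v -3.744 -2.362 0.807
v -4.7 -1.783 0.683
v -4.48 -0.88 0.049
v -3.42 -2.72 -0.209
v -3.2 -1.817 -0.843
v -2.932 -1.816 0.25
v -3.724 -1.237 0.801
v -4.176 -2.363 -0.961
v -4.968 -1.784 -0.41
v -3.741 -0.941 -0.683
v -4.159 -2.659 0.523
v -4.722 -2.319 0.45
v -4.27 -2.12 0.89
v -4.383 -0.929 -0.526
v -3.931 -0.73 -0.086
v -4.703 -1.249 0.444
v -3.969 -2.87 -0.074
v -3.517 -2.671 0.366
v -3.63 -1.48 -1.05
v -3.178 -1.281 -0.61
v -3.197 -2.351 -0.604
v -3.021 -1.281 0.033
v -3.231 -2.14 0.635
v -3.04 -2.351 0.038
v -2.911 -1.82 -0.334
v -3.486 -0.94 0.357
v -3.696 -1.799 0.959
v -4.258 -1.459 0.886
v -4.128 -0.928 0.514
v -3.219 -1.479 0.632
v -4.204 -1.801 -1.119
v -4.414 -2.66 -0.517
v -3.772 -2.672 -0.674
v -3.642 -2.141 -1.046
v -4.669 -1.46 -0.795
v -4.879 -2.319 -0.193
v -4.989 -1.78 0.174
v -4.86 -1.249 -0.198
v -4.681 -2.121 -0.792
v -1.742 0.937 0.976
v -2.105 1.68 2.345
v -3.408 1.664 0.14
v -3.771 2.407 1.51
v -0.969 2.173 0.51
v -1.332 2.916 1.88
v -2.635 2.9 -0.325
v -2.998 3.643 1.044
v -0.157 0.712 1.363
v 0.712 0.814 1.452
v -0.403 0.948 3.497
v 0.493 1.305 1.373
v 0.025 1.57 1.29
v -0.513 1.507 1.235
v -0.914 1.14 1.229
v -1.027 0.61 1.275
v -0.807 0.119 1.354
v -0.339 -0.146 1.437
v 0.198 -0.083 1.492
v 0.6 0.284 1.498
f 1 38 17
f 38 12 41
f 17 41 6
f 38 41 17
f 1 17 13
f 17 6 18
f 13 18 2
f 17 18 13
f 1 13 22
f 13 2 23
f 22 23 8
f 13 23 22
f 1 22 34
f 22 8 37
f 34 37 11
f 22 37 34
f 1 34 38
f 34 11 42
f 38 42 12
f 34 42 38
f 2 18 29
f 18 6 32
f 29 32 10
f 18 32 29
f 6 41 19
f 41 12 40
f 19 40 5
f 41 40 19
f 12 42 39
f 42 11 35
f 39 35 3
f 42 35 39
f 11 37 36
f 37 8 24
f 36 24 7
f 37 24 36
f 8 23 28
f 23 2 25
f 28 25 9
f 23 25 28
f 4 30 16
f 30 10 31
f 16 31 5
f 30 31 16
f 4 16 14
f 16 5 15
f 14 15 3
f 16 15 14
f 4 14 21
f 14 3 20
f 21 20 7
f 14 20 21
f 4 21 26
f 21 7 27
f 26 27 9
f 21 27 26
f 4 26 30
f 26 9 33
f 30 33 10
f 26 33 30
f 5 31 19
f 31 10 32
f 19 32 6
f 31 32 19
f 3 15 39
f 15 5 40
f 39 40 12
f 15 40 39
f 7 20 36
f 20 3 35
f 36 35 11
f 20 35 36
f 9 27 28
f 27 7 24
f 28 24 8
f 27 24 28
f 10 33 29
f 33 9 25
f 29 25 2
f 33 25 29
f 44 46 43
f 47 44 43
f 43 46 45
f 45 47 43
f 44 50 46
f 48 44 47
f 48 50 44
f 46 50 45
f 49 47 45
f 45 50 49
f 49 48 47
f 50 48 49
f 52 51 54
f 52 54 53
f 54 51 55
f 54 55 53
f 55 51 56
f 55 56 53
f 56 51 57
f 56 57 53
f 57 51 58
f 57 58 53
f 58 51 59
f 58 59 53
f 59 51 60
f 59 60 53
f 60 51 61
f 60 61 53
f 61 51 62
f 61 62 53
f 62 51 52
f 62 52 53



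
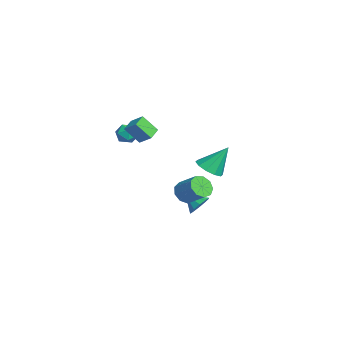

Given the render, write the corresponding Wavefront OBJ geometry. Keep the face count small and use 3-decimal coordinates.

v -2.194 1.993 -4.274
v -1.516 1.535 -4.211
v -2.746 1.267 -3.606
v -1.511 1.876 -3.835
v -1.766 2.261 -3.628
v -2.185 2.544 -3.667
v -2.607 2.616 -3.937
v -2.871 2.45 -4.337
v -2.877 2.11 -4.712
v -2.622 1.724 -4.92
v -2.203 1.442 -4.881
v -1.781 1.369 -4.61
v 0.598 -1.562 2.991
v 0.422 -2.381 4.011
v 1.168 -1.001 3.54
v 0.992 -1.82 4.56
v 1.348 -2.06 2.72
v 1.172 -2.879 3.74
v 1.918 -1.499 3.269
v 1.742 -2.318 4.289
v -1.77 2.456 -1.038
v -1.115 3.011 -1.443
v -1.71 3.564 0.578
v -1.644 3.23 -1.574
v -2.221 3.153 -1.499
v -2.626 2.81 -1.249
v -2.704 2.331 -0.917
v -2.426 1.9 -0.632
v -1.897 1.682 -0.502
v -1.319 1.759 -0.576
v -0.914 2.102 -0.827
v -0.836 2.58 -1.158
v -1.707 -1.761 2.081
v -0.973 -1.737 2.264
v -1.727 -2.963 2.316
v -0.993 -2.939 2.499
v -1.505 -2.605 2.945
v -1.494 -1.862 2.8
v -1.206 -2.838 1.78
v -1.195 -2.095 1.635
v -0.664 -2.402 2.079
v -0.849 -2.259 2.799
v -1.851 -2.441 1.781
v -2.036 -2.298 2.501
v -1.541 1.021 -2.797
v -0.915 0.6 -3.119
v 0.067 1.379 -2.224
v -0.559 1.799 -1.903
v -1.009 1.064 -3.42
v -0.027 1.843 -2.525
v -1.352 1.508 -3.429
v -0.37 2.287 -2.534
v -1.783 1.724 -3.143
v -0.801 2.502 -2.248
v -2.102 1.61 -2.695
v -1.12 2.389 -1.8
v -2.158 1.221 -2.295
v -1.176 2 -1.4
v -1.925 0.738 -2.13
v -0.943 1.517 -1.235
v -1.513 0.387 -2.277
v -0.531 1.166 -1.383
v -1.114 0.333 -2.668
v -0.132 1.112 -1.773
f 2 1 4
f 2 4 3
f 4 1 5
f 4 5 3
f 5 1 6
f 5 6 3
f 6 1 7
f 6 7 3
f 7 1 8
f 7 8 3
f 8 1 9
f 8 9 3
f 9 1 10
f 9 10 3
f 10 1 11
f 10 11 3
f 11 1 12
f 11 12 3
f 12 1 2
f 12 2 3
f 14 16 13
f 17 14 13
f 13 16 15
f 15 17 13
f 14 20 16
f 18 14 17
f 18 20 14
f 16 20 15
f 19 17 15
f 15 20 19
f 19 18 17
f 20 18 19
f 22 21 24
f 22 24 23
f 24 21 25
f 24 25 23
f 25 21 26
f 25 26 23
f 26 21 27
f 26 27 23
f 27 21 28
f 27 28 23
f 28 21 29
f 28 29 23
f 29 21 30
f 29 30 23
f 30 21 31
f 30 31 23
f 31 21 32
f 31 32 23
f 32 21 22
f 32 22 23
f 33 44 38
f 33 38 34
f 33 34 40
f 33 40 43
f 33 43 44
f 34 38 42
f 38 44 37
f 44 43 35
f 43 40 39
f 40 34 41
f 36 42 37
f 36 37 35
f 36 35 39
f 36 39 41
f 36 41 42
f 37 42 38
f 35 37 44
f 39 35 43
f 41 39 40
f 42 41 34
f 46 45 49
f 46 49 47
f 47 49 50
f 47 50 48
f 49 45 51
f 49 51 50
f 50 51 52
f 50 52 48
f 51 45 53
f 51 53 52
f 52 53 54
f 52 54 48
f 53 45 55
f 53 55 54
f 54 55 56
f 54 56 48
f 55 45 57
f 55 57 56
f 56 57 58
f 56 58 48
f 57 45 59
f 57 59 58
f 58 59 60
f 58 60 48
f 59 45 61
f 59 61 60
f 60 61 62
f 60 62 48
f 61 45 63
f 61 63 62
f 62 63 64
f 62 64 48
f 63 45 46
f 63 46 64
f 64 46 47
f 64 47 48



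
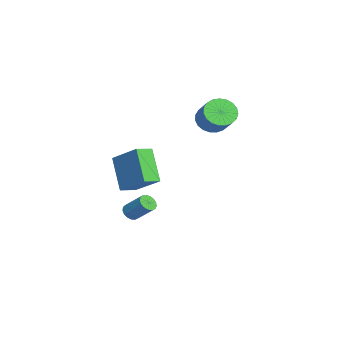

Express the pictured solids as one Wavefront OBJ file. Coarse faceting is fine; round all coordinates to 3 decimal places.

v -2.356 1.092 2.159
v -1.817 1.27 1.499
v -0.686 1.566 2.501
v -1.224 1.388 3.161
v -1.962 1.594 1.567
v -0.831 1.89 2.569
v -2.175 1.832 1.737
v -1.044 2.127 2.74
v -2.42 1.941 1.981
v -1.289 2.237 2.983
v -2.653 1.904 2.255
v -1.522 2.2 3.257
v -2.835 1.726 2.512
v -1.704 2.022 3.515
v -2.934 1.439 2.709
v -1.803 1.735 3.711
v -2.933 1.092 2.81
v -1.801 1.388 3.812
v -2.832 0.745 2.799
v -1.701 1.04 3.801
v -2.649 0.457 2.677
v -1.517 0.753 3.679
v -2.415 0.28 2.465
v -1.284 0.576 3.468
v -2.171 0.243 2.201
v -1.04 0.539 3.203
v -1.959 0.353 1.929
v -0.828 0.649 2.931
v -1.815 0.591 1.697
v -0.684 0.886 2.699
v -1.765 0.915 1.545
v -0.634 1.211 2.547
v -1.812 -2.95 -3.889
v -1.475 -2.775 -4.244
v -0.891 -1.955 -3.286
v -1.228 -2.13 -2.931
v -1.667 -2.618 -4.262
v -1.083 -1.797 -3.304
v -1.892 -2.537 -4.194
v -1.309 -1.716 -3.236
v -2.099 -2.551 -4.056
v -1.516 -1.73 -3.098
v -2.24 -2.656 -3.88
v -1.657 -1.835 -2.922
v -2.283 -2.829 -3.706
v -1.7 -2.008 -2.748
v -2.218 -3.029 -3.574
v -1.635 -2.208 -2.616
v -2.06 -3.212 -3.514
v -1.476 -2.391 -2.556
v -1.845 -3.334 -3.54
v -1.261 -2.513 -2.582
v -1.622 -3.369 -3.646
v -1.039 -2.548 -2.688
v -1.443 -3.308 -3.807
v -0.86 -2.487 -2.849
v -1.348 -3.165 -3.987
v -0.765 -2.344 -3.029
v -1.36 -2.973 -4.145
v -0.776 -2.152 -3.187
v 0.477 -3.592 -1.1
v -0.813 -3.876 0.441
v -0.015 -2.813 -1.369
v -1.305 -3.097 0.172
v 1.585 -2.503 0.028
v 0.295 -2.787 1.569
v 1.093 -1.724 -0.241
v -0.197 -2.008 1.3
f 2 1 5
f 2 5 3
f 3 5 6
f 3 6 4
f 5 1 7
f 5 7 6
f 6 7 8
f 6 8 4
f 7 1 9
f 7 9 8
f 8 9 10
f 8 10 4
f 9 1 11
f 9 11 10
f 10 11 12
f 10 12 4
f 11 1 13
f 11 13 12
f 12 13 14
f 12 14 4
f 13 1 15
f 13 15 14
f 14 15 16
f 14 16 4
f 15 1 17
f 15 17 16
f 16 17 18
f 16 18 4
f 17 1 19
f 17 19 18
f 18 19 20
f 18 20 4
f 19 1 21
f 19 21 20
f 20 21 22
f 20 22 4
f 21 1 23
f 21 23 22
f 22 23 24
f 22 24 4
f 23 1 25
f 23 25 24
f 24 25 26
f 24 26 4
f 25 1 27
f 25 27 26
f 26 27 28
f 26 28 4
f 27 1 29
f 27 29 28
f 28 29 30
f 28 30 4
f 29 1 31
f 29 31 30
f 30 31 32
f 30 32 4
f 31 1 2
f 31 2 32
f 32 2 3
f 32 3 4
f 34 33 37
f 34 37 35
f 35 37 38
f 35 38 36
f 37 33 39
f 37 39 38
f 38 39 40
f 38 40 36
f 39 33 41
f 39 41 40
f 40 41 42
f 40 42 36
f 41 33 43
f 41 43 42
f 42 43 44
f 42 44 36
f 43 33 45
f 43 45 44
f 44 45 46
f 44 46 36
f 45 33 47
f 45 47 46
f 46 47 48
f 46 48 36
f 47 33 49
f 47 49 48
f 48 49 50
f 48 50 36
f 49 33 51
f 49 51 50
f 50 51 52
f 50 52 36
f 51 33 53
f 51 53 52
f 52 53 54
f 52 54 36
f 53 33 55
f 53 55 54
f 54 55 56
f 54 56 36
f 55 33 57
f 55 57 56
f 56 57 58
f 56 58 36
f 57 33 59
f 57 59 58
f 58 59 60
f 58 60 36
f 59 33 34
f 59 34 60
f 60 34 35
f 60 35 36
f 62 64 61
f 65 62 61
f 61 64 63
f 63 65 61
f 62 68 64
f 66 62 65
f 66 68 62
f 64 68 63
f 67 65 63
f 63 68 67
f 67 66 65
f 68 66 67



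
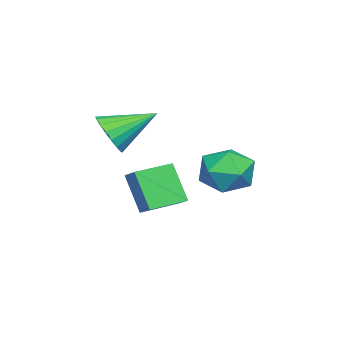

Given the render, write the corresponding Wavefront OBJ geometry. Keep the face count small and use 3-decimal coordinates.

v 0.866 -0.015 3.515
v 1.208 0.491 2.982
v 0.194 1.295 4.325
v 0.889 0.42 2.832
v 0.564 0.263 2.816
v 0.3 0.052 2.939
v 0.147 -0.173 3.176
v 0.137 -0.367 3.48
v 0.271 -0.491 3.791
v 0.523 -0.52 4.047
v 0.843 -0.449 4.198
v 1.167 -0.293 4.213
v 1.432 -0.081 4.09
v 1.584 0.144 3.853
v 1.594 0.338 3.549
v 1.46 0.461 3.239
v 0.14 4.038 2.28
v 0.711 4.506 2.889
v 1.229 2.954 2.091
v 1.8 3.422 2.7
v 1.008 2.992 3.021
v 0.335 3.662 3.138
v 1.605 3.798 1.842
v 0.932 4.468 1.959
v 1.617 4.357 2.618
v 1.247 3.859 3.347
v 0.693 3.601 1.633
v 0.323 3.103 2.362
v 0.529 0.842 0.247
v 0.151 0.217 1.603
v -0.427 1.726 0.389
v -0.805 1.101 1.745
v 1.065 1.359 0.635
v 0.687 0.734 1.991
v 0.109 2.243 0.777
v -0.269 1.618 2.133
f 2 1 4
f 2 4 3
f 4 1 5
f 4 5 3
f 5 1 6
f 5 6 3
f 6 1 7
f 6 7 3
f 7 1 8
f 7 8 3
f 8 1 9
f 8 9 3
f 9 1 10
f 9 10 3
f 10 1 11
f 10 11 3
f 11 1 12
f 11 12 3
f 12 1 13
f 12 13 3
f 13 1 14
f 13 14 3
f 14 1 15
f 14 15 3
f 15 1 16
f 15 16 3
f 16 1 2
f 16 2 3
f 17 28 22
f 17 22 18
f 17 18 24
f 17 24 27
f 17 27 28
f 18 22 26
f 22 28 21
f 28 27 19
f 27 24 23
f 24 18 25
f 20 26 21
f 20 21 19
f 20 19 23
f 20 23 25
f 20 25 26
f 21 26 22
f 19 21 28
f 23 19 27
f 25 23 24
f 26 25 18
f 30 32 29
f 33 30 29
f 29 32 31
f 31 33 29
f 30 36 32
f 34 30 33
f 34 36 30
f 32 36 31
f 35 33 31
f 31 36 35
f 35 34 33
f 36 34 35



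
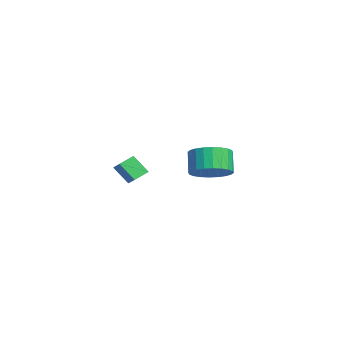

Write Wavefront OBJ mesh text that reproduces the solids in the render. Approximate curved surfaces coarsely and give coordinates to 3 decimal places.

v 3.673 -1.584 2.033
v 3.241 -2.186 2.886
v 3.351 -0.901 2.352
v 2.919 -1.503 3.205
v 4.501 -1.437 2.555
v 4.069 -2.039 3.408
v 4.179 -0.754 2.874
v 3.747 -1.356 3.727
v -1.673 3.355 0.281
v -0.806 3.69 0.87
v -1.599 3.819 1.967
v -2.467 3.485 1.379
v -0.954 4.064 0.719
v -1.747 4.193 1.816
v -1.211 4.329 0.501
v -2.005 4.458 1.598
v -1.539 4.447 0.25
v -2.332 4.576 1.347
v -1.887 4.398 0.004
v -2.681 4.527 1.101
v -2.203 4.191 -0.2
v -2.996 4.32 0.897
v -2.438 3.856 -0.33
v -3.231 3.985 0.767
v -2.557 3.446 -0.368
v -3.35 3.575 0.729
v -2.541 3.021 -0.307
v -3.334 3.15 0.79
v -2.393 2.647 -0.156
v -3.186 2.776 0.941
v -2.135 2.382 0.062
v -2.929 2.511 1.159
v -1.808 2.264 0.313
v -2.601 2.393 1.41
v -1.459 2.313 0.559
v -2.253 2.442 1.656
v -1.144 2.52 0.763
v -1.937 2.649 1.86
v -0.909 2.855 0.893
v -1.702 2.984 1.99
v -0.79 3.265 0.931
v -1.583 3.394 2.028
f 2 4 1
f 5 2 1
f 1 4 3
f 3 5 1
f 2 8 4
f 6 2 5
f 6 8 2
f 4 8 3
f 7 5 3
f 3 8 7
f 7 6 5
f 8 6 7
f 10 9 13
f 10 13 11
f 11 13 14
f 11 14 12
f 13 9 15
f 13 15 14
f 14 15 16
f 14 16 12
f 15 9 17
f 15 17 16
f 16 17 18
f 16 18 12
f 17 9 19
f 17 19 18
f 18 19 20
f 18 20 12
f 19 9 21
f 19 21 20
f 20 21 22
f 20 22 12
f 21 9 23
f 21 23 22
f 22 23 24
f 22 24 12
f 23 9 25
f 23 25 24
f 24 25 26
f 24 26 12
f 25 9 27
f 25 27 26
f 26 27 28
f 26 28 12
f 27 9 29
f 27 29 28
f 28 29 30
f 28 30 12
f 29 9 31
f 29 31 30
f 30 31 32
f 30 32 12
f 31 9 33
f 31 33 32
f 32 33 34
f 32 34 12
f 33 9 35
f 33 35 34
f 34 35 36
f 34 36 12
f 35 9 37
f 35 37 36
f 36 37 38
f 36 38 12
f 37 9 39
f 37 39 38
f 38 39 40
f 38 40 12
f 39 9 41
f 39 41 40
f 40 41 42
f 40 42 12
f 41 9 10
f 41 10 42
f 42 10 11
f 42 11 12



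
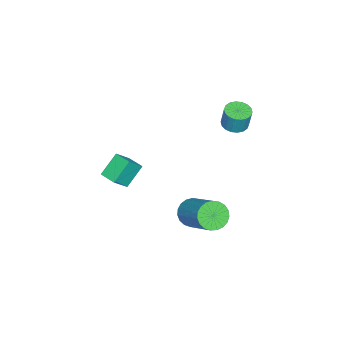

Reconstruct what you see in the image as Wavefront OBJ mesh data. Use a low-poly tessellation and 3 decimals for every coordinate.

v -2.11 1.937 2.487
v -1.613 2.252 2.37
v -1.494 2.439 3.376
v -1.99 2.123 3.493
v -1.805 2.437 2.358
v -1.686 2.624 3.364
v -2.058 2.523 2.372
v -1.938 2.71 3.378
v -2.32 2.493 2.409
v -2.201 2.68 3.415
v -2.541 2.353 2.461
v -2.422 2.539 3.467
v -2.677 2.13 2.518
v -2.558 2.316 3.524
v -2.7 1.869 2.57
v -2.581 2.055 3.576
v -2.606 1.621 2.604
v -2.487 1.808 3.61
v -2.414 1.436 2.616
v -2.295 1.623 3.622
v -2.162 1.35 2.602
v -2.042 1.537 3.608
v -1.899 1.38 2.565
v -1.78 1.567 3.571
v -1.678 1.521 2.513
v -1.559 1.707 3.519
v -1.542 1.744 2.456
v -1.423 1.93 3.462
v -1.519 2.005 2.404
v -1.4 2.191 3.41
v 2.665 2.019 0.532
v 2.951 2.308 -0.038
v 3.961 3.59 1.119
v 3.675 3.301 1.688
v 2.71 2.467 -0.004
v 3.719 3.749 1.153
v 2.461 2.549 0.123
v 3.47 3.831 1.279
v 2.247 2.539 0.32
v 3.257 3.821 1.477
v 2.106 2.439 0.554
v 3.115 3.721 1.711
v 2.061 2.267 0.784
v 3.071 3.549 1.941
v 2.121 2.051 0.971
v 3.13 3.333 2.127
v 2.275 1.83 1.081
v 3.284 3.112 2.238
v 2.496 1.642 1.097
v 3.506 2.924 2.254
v 2.747 1.519 1.015
v 3.756 2.801 2.171
v 2.984 1.482 0.849
v 3.993 2.764 2.006
v 3.165 1.538 0.628
v 4.174 2.82 1.785
v 3.26 1.678 0.391
v 4.269 2.96 1.548
v 3.252 1.876 0.178
v 4.262 3.158 1.335
v 3.143 2.099 0.026
v 4.152 3.381 1.183
v -0.421 -2.228 0.056
v 0.211 -2.541 0.78
v -0.059 -1.448 0.078
v 0.572 -1.761 0.802
v 0.388 -2.579 -0.802
v 1.019 -2.892 -0.078
v 0.749 -1.799 -0.78
v 1.381 -2.112 -0.056
f 2 1 5
f 2 5 3
f 3 5 6
f 3 6 4
f 5 1 7
f 5 7 6
f 6 7 8
f 6 8 4
f 7 1 9
f 7 9 8
f 8 9 10
f 8 10 4
f 9 1 11
f 9 11 10
f 10 11 12
f 10 12 4
f 11 1 13
f 11 13 12
f 12 13 14
f 12 14 4
f 13 1 15
f 13 15 14
f 14 15 16
f 14 16 4
f 15 1 17
f 15 17 16
f 16 17 18
f 16 18 4
f 17 1 19
f 17 19 18
f 18 19 20
f 18 20 4
f 19 1 21
f 19 21 20
f 20 21 22
f 20 22 4
f 21 1 23
f 21 23 22
f 22 23 24
f 22 24 4
f 23 1 25
f 23 25 24
f 24 25 26
f 24 26 4
f 25 1 27
f 25 27 26
f 26 27 28
f 26 28 4
f 27 1 29
f 27 29 28
f 28 29 30
f 28 30 4
f 29 1 2
f 29 2 30
f 30 2 3
f 30 3 4
f 32 31 35
f 32 35 33
f 33 35 36
f 33 36 34
f 35 31 37
f 35 37 36
f 36 37 38
f 36 38 34
f 37 31 39
f 37 39 38
f 38 39 40
f 38 40 34
f 39 31 41
f 39 41 40
f 40 41 42
f 40 42 34
f 41 31 43
f 41 43 42
f 42 43 44
f 42 44 34
f 43 31 45
f 43 45 44
f 44 45 46
f 44 46 34
f 45 31 47
f 45 47 46
f 46 47 48
f 46 48 34
f 47 31 49
f 47 49 48
f 48 49 50
f 48 50 34
f 49 31 51
f 49 51 50
f 50 51 52
f 50 52 34
f 51 31 53
f 51 53 52
f 52 53 54
f 52 54 34
f 53 31 55
f 53 55 54
f 54 55 56
f 54 56 34
f 55 31 57
f 55 57 56
f 56 57 58
f 56 58 34
f 57 31 59
f 57 59 58
f 58 59 60
f 58 60 34
f 59 31 61
f 59 61 60
f 60 61 62
f 60 62 34
f 61 31 32
f 61 32 62
f 62 32 33
f 62 33 34
f 64 66 63
f 67 64 63
f 63 66 65
f 65 67 63
f 64 70 66
f 68 64 67
f 68 70 64
f 66 70 65
f 69 67 65
f 65 70 69
f 69 68 67
f 70 68 69



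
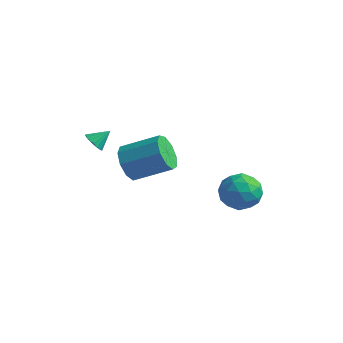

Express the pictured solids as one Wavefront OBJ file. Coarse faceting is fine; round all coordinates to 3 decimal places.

v -2.299 0.852 -2.71
v -1.654 0.324 -3.396
v 0.084 1.2 -2.437
v -0.561 1.728 -1.75
v -1.833 0.984 -3.675
v -0.095 1.86 -2.716
v -2.23 1.583 -3.502
v -0.492 2.459 -2.543
v -2.66 1.839 -2.958
v -0.921 2.715 -1.999
v -2.92 1.634 -2.298
v -1.182 2.51 -1.339
v -2.89 1.063 -1.831
v -1.152 1.939 -0.871
v -2.584 0.393 -1.774
v -0.846 1.269 -0.815
v -2.144 -0.062 -2.156
v -0.406 0.814 -1.197
v -1.777 -0.089 -2.796
v -0.039 0.787 -1.837
v -2.046 -2.362 0.873
v -1.594 -2.766 0.948
v -1.554 -1.698 1.487
v -1.514 -2.624 0.73
v -1.539 -2.431 0.541
v -1.664 -2.224 0.418
v -1.865 -2.045 0.384
v -2.102 -1.928 0.448
v -2.327 -1.898 0.595
v -2.497 -1.959 0.798
v -2.578 -2.1 1.015
v -2.553 -2.293 1.204
v -2.428 -2.5 1.328
v -2.227 -2.68 1.361
v -1.99 -2.796 1.298
v -1.764 -2.827 1.15
v 3.573 1.918 -2.006
v 4.19 1.905 -2.947
v 3.77 0.115 -1.853
v 4.387 0.102 -2.794
v 4.796 0.577 -1.859
v 4.674 1.692 -1.954
v 3.286 0.328 -2.846
v 3.164 1.443 -2.941
v 4.013 0.923 -3.466
v 4.946 1.077 -2.856
v 3.014 0.943 -1.944
v 3.947 1.097 -1.334
v 3.864 2.07 -2.49
v 4.096 -0.05 -2.31
v 4.336 0.229 -1.761
v 4.699 0.222 -2.313
v 4.148 1.944 -1.906
v 4.511 1.937 -2.459
v 4.867 1.156 -1.82
v 3.449 0.083 -2.341
v 3.812 0.076 -2.894
v 3.261 1.798 -2.487
v 3.624 1.791 -3.039
v 3.093 0.864 -2.98
v 4.123 1.485 -3.348
v 4.239 0.425 -3.258
v 3.592 0.558 -3.289
v 3.52 1.213 -3.344
v 4.671 1.576 -2.989
v 4.787 0.516 -2.899
v 5.027 0.795 -2.35
v 4.955 1.45 -2.406
v 4.567 0.998 -3.295
v 3.173 1.504 -1.901
v 3.289 0.444 -1.811
v 3.005 0.57 -2.394
v 2.933 1.225 -2.45
v 3.721 1.595 -1.542
v 3.837 0.535 -1.452
v 4.44 0.807 -1.456
v 4.368 1.462 -1.511
v 3.393 1.022 -1.505
f 2 1 5
f 2 5 3
f 3 5 6
f 3 6 4
f 5 1 7
f 5 7 6
f 6 7 8
f 6 8 4
f 7 1 9
f 7 9 8
f 8 9 10
f 8 10 4
f 9 1 11
f 9 11 10
f 10 11 12
f 10 12 4
f 11 1 13
f 11 13 12
f 12 13 14
f 12 14 4
f 13 1 15
f 13 15 14
f 14 15 16
f 14 16 4
f 15 1 17
f 15 17 16
f 16 17 18
f 16 18 4
f 17 1 19
f 17 19 18
f 18 19 20
f 18 20 4
f 19 1 2
f 19 2 20
f 20 2 3
f 20 3 4
f 22 21 24
f 22 24 23
f 24 21 25
f 24 25 23
f 25 21 26
f 25 26 23
f 26 21 27
f 26 27 23
f 27 21 28
f 27 28 23
f 28 21 29
f 28 29 23
f 29 21 30
f 29 30 23
f 30 21 31
f 30 31 23
f 31 21 32
f 31 32 23
f 32 21 33
f 32 33 23
f 33 21 34
f 33 34 23
f 34 21 35
f 34 35 23
f 35 21 36
f 35 36 23
f 36 21 22
f 36 22 23
f 37 74 53
f 74 48 77
f 53 77 42
f 74 77 53
f 37 53 49
f 53 42 54
f 49 54 38
f 53 54 49
f 37 49 58
f 49 38 59
f 58 59 44
f 49 59 58
f 37 58 70
f 58 44 73
f 70 73 47
f 58 73 70
f 37 70 74
f 70 47 78
f 74 78 48
f 70 78 74
f 38 54 65
f 54 42 68
f 65 68 46
f 54 68 65
f 42 77 55
f 77 48 76
f 55 76 41
f 77 76 55
f 48 78 75
f 78 47 71
f 75 71 39
f 78 71 75
f 47 73 72
f 73 44 60
f 72 60 43
f 73 60 72
f 44 59 64
f 59 38 61
f 64 61 45
f 59 61 64
f 40 66 52
f 66 46 67
f 52 67 41
f 66 67 52
f 40 52 50
f 52 41 51
f 50 51 39
f 52 51 50
f 40 50 57
f 50 39 56
f 57 56 43
f 50 56 57
f 40 57 62
f 57 43 63
f 62 63 45
f 57 63 62
f 40 62 66
f 62 45 69
f 66 69 46
f 62 69 66
f 41 67 55
f 67 46 68
f 55 68 42
f 67 68 55
f 39 51 75
f 51 41 76
f 75 76 48
f 51 76 75
f 43 56 72
f 56 39 71
f 72 71 47
f 56 71 72
f 45 63 64
f 63 43 60
f 64 60 44
f 63 60 64
f 46 69 65
f 69 45 61
f 65 61 38
f 69 61 65



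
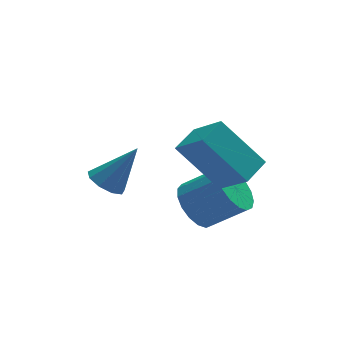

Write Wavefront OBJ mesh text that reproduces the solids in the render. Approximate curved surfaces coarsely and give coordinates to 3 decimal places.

v -0.178 3.309 1.069
v 0.186 2.812 0.805
v 0.798 3.311 2.411
v 0.359 3.218 0.678
v 0.28 3.666 0.735
v -0.013 3.947 0.947
v -0.383 3.929 1.217
v -0.658 3.622 1.417
v -0.708 3.168 1.454
v -0.51 2.78 1.311
v -0.157 2.639 1.055
v 2.958 -0.726 3.339
v 1.841 -0.016 4.784
v 2.43 0.218 2.466
v 1.313 0.929 3.912
v 3.687 -0.089 3.588
v 2.57 0.622 5.034
v 3.159 0.856 2.716
v 2.042 1.566 4.161
v 2.089 1.517 0.859
v 2.681 1.878 0.332
v 3.762 1.424 1.235
v 3.171 1.063 1.761
v 2.586 2.183 0.599
v 3.667 1.729 1.502
v 2.377 2.335 0.926
v 3.458 1.881 1.829
v 2.103 2.3 1.237
v 3.184 1.846 2.14
v 1.825 2.086 1.462
v 2.906 1.632 2.364
v 1.608 1.741 1.548
v 2.689 1.287 2.451
v 1.501 1.345 1.476
v 2.583 0.891 2.379
v 1.529 0.989 1.263
v 2.611 0.534 2.166
v 1.686 0.753 0.958
v 2.767 0.299 1.86
v 1.934 0.692 0.629
v 3.016 0.238 1.532
v 2.219 0.821 0.353
v 3.3 0.367 1.256
v 2.473 1.109 0.193
v 3.555 0.654 1.096
v 2.64 1.49 0.186
v 3.721 1.036 1.088
f 2 1 4
f 2 4 3
f 4 1 5
f 4 5 3
f 5 1 6
f 5 6 3
f 6 1 7
f 6 7 3
f 7 1 8
f 7 8 3
f 8 1 9
f 8 9 3
f 9 1 10
f 9 10 3
f 10 1 11
f 10 11 3
f 11 1 2
f 11 2 3
f 13 15 12
f 16 13 12
f 12 15 14
f 14 16 12
f 13 19 15
f 17 13 16
f 17 19 13
f 15 19 14
f 18 16 14
f 14 19 18
f 18 17 16
f 19 17 18
f 21 20 24
f 21 24 22
f 22 24 25
f 22 25 23
f 24 20 26
f 24 26 25
f 25 26 27
f 25 27 23
f 26 20 28
f 26 28 27
f 27 28 29
f 27 29 23
f 28 20 30
f 28 30 29
f 29 30 31
f 29 31 23
f 30 20 32
f 30 32 31
f 31 32 33
f 31 33 23
f 32 20 34
f 32 34 33
f 33 34 35
f 33 35 23
f 34 20 36
f 34 36 35
f 35 36 37
f 35 37 23
f 36 20 38
f 36 38 37
f 37 38 39
f 37 39 23
f 38 20 40
f 38 40 39
f 39 40 41
f 39 41 23
f 40 20 42
f 40 42 41
f 41 42 43
f 41 43 23
f 42 20 44
f 42 44 43
f 43 44 45
f 43 45 23
f 44 20 46
f 44 46 45
f 45 46 47
f 45 47 23
f 46 20 21
f 46 21 47
f 47 21 22
f 47 22 23



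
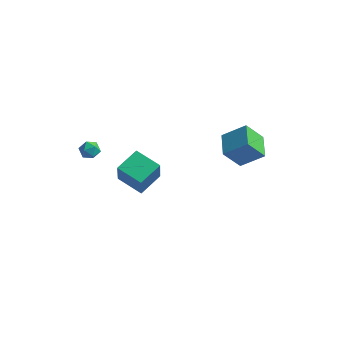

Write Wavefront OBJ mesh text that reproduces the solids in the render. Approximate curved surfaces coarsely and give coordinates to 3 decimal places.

v 4.094 2.867 -1.055
v 3.269 2.17 0.296
v 3.349 4.352 -0.744
v 2.525 3.654 0.608
v 5.455 3.326 0.012
v 4.631 2.628 1.364
v 4.711 4.81 0.324
v 3.886 4.113 1.675
v -3.787 -0.415 0.183
v -3.236 -0.739 0.452
v -4.464 -1.181 0.648
v -3.913 -1.505 0.917
v -4.099 -0.88 1.156
v -3.681 -0.407 0.869
v -4.019 -1.513 0.231
v -3.601 -1.04 -0.056
v -3.379 -1.417 0.482
v -3.429 -1.027 1.054
v -4.271 -0.893 0.046
v -4.321 -0.503 0.618
v -3.457 1.782 -4.277
v -3.158 1.158 -2.615
v -2.976 3.413 -3.751
v -2.678 2.789 -2.089
v -1.702 1.411 -4.731
v -1.404 0.787 -3.069
v -1.222 3.042 -4.205
v -0.923 2.418 -2.543
f 2 4 1
f 5 2 1
f 1 4 3
f 3 5 1
f 2 8 4
f 6 2 5
f 6 8 2
f 4 8 3
f 7 5 3
f 3 8 7
f 7 6 5
f 8 6 7
f 9 20 14
f 9 14 10
f 9 10 16
f 9 16 19
f 9 19 20
f 10 14 18
f 14 20 13
f 20 19 11
f 19 16 15
f 16 10 17
f 12 18 13
f 12 13 11
f 12 11 15
f 12 15 17
f 12 17 18
f 13 18 14
f 11 13 20
f 15 11 19
f 17 15 16
f 18 17 10
f 22 24 21
f 25 22 21
f 21 24 23
f 23 25 21
f 22 28 24
f 26 22 25
f 26 28 22
f 24 28 23
f 27 25 23
f 23 28 27
f 27 26 25
f 28 26 27



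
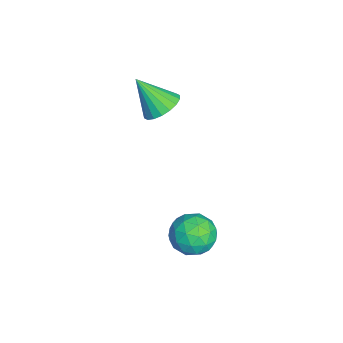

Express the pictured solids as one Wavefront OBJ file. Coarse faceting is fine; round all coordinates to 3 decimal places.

v 1.409 2.325 -4.366
v 2.429 2.244 -4.082
v 1.031 0.956 -3.398
v 2.051 0.875 -3.114
v 1.467 1.692 -2.769
v 1.7 2.538 -3.367
v 1.76 0.662 -4.113
v 1.993 1.508 -4.711
v 2.646 1.216 -3.925
v 2.465 1.853 -3.095
v 0.995 1.347 -4.385
v 0.814 1.984 -3.555
v 1.952 2.405 -4.309
v 1.508 0.795 -3.171
v 1.164 1.276 -2.969
v 1.764 1.228 -2.802
v 1.524 2.578 -3.889
v 2.123 2.53 -3.722
v 1.558 2.206 -2.95
v 1.337 0.67 -3.758
v 1.936 0.622 -3.591
v 1.696 1.972 -4.678
v 2.296 1.924 -4.511
v 1.902 0.994 -4.53
v 2.679 1.753 -4.05
v 2.457 0.948 -3.481
v 2.286 0.823 -4.068
v 2.423 1.32 -4.419
v 2.573 2.127 -3.562
v 2.351 1.323 -2.993
v 2.007 1.803 -2.79
v 2.144 2.3 -3.142
v 2.7 1.523 -3.47
v 1.109 1.877 -4.487
v 0.887 1.073 -3.918
v 1.316 0.9 -4.338
v 1.453 1.397 -4.69
v 1.003 2.252 -3.999
v 0.781 1.447 -3.43
v 1.037 1.88 -3.061
v 1.174 2.377 -3.412
v 0.76 1.677 -4.01
v -2.497 0.347 0.638
v -1.767 0.682 1.088
v -2.903 -0.727 2.102
v -2.066 0.941 1.194
v -2.451 1.082 1.19
v -2.844 1.077 1.077
v -3.169 0.928 0.878
v -3.36 0.663 0.63
v -3.381 0.336 0.385
v -3.226 0.012 0.189
v -2.927 -0.247 0.083
v -2.542 -0.388 0.087
v -2.149 -0.383 0.199
v -1.824 -0.234 0.399
v -1.633 0.031 0.647
v -1.612 0.358 0.892
f 1 38 17
f 38 12 41
f 17 41 6
f 38 41 17
f 1 17 13
f 17 6 18
f 13 18 2
f 17 18 13
f 1 13 22
f 13 2 23
f 22 23 8
f 13 23 22
f 1 22 34
f 22 8 37
f 34 37 11
f 22 37 34
f 1 34 38
f 34 11 42
f 38 42 12
f 34 42 38
f 2 18 29
f 18 6 32
f 29 32 10
f 18 32 29
f 6 41 19
f 41 12 40
f 19 40 5
f 41 40 19
f 12 42 39
f 42 11 35
f 39 35 3
f 42 35 39
f 11 37 36
f 37 8 24
f 36 24 7
f 37 24 36
f 8 23 28
f 23 2 25
f 28 25 9
f 23 25 28
f 4 30 16
f 30 10 31
f 16 31 5
f 30 31 16
f 4 16 14
f 16 5 15
f 14 15 3
f 16 15 14
f 4 14 21
f 14 3 20
f 21 20 7
f 14 20 21
f 4 21 26
f 21 7 27
f 26 27 9
f 21 27 26
f 4 26 30
f 26 9 33
f 30 33 10
f 26 33 30
f 5 31 19
f 31 10 32
f 19 32 6
f 31 32 19
f 3 15 39
f 15 5 40
f 39 40 12
f 15 40 39
f 7 20 36
f 20 3 35
f 36 35 11
f 20 35 36
f 9 27 28
f 27 7 24
f 28 24 8
f 27 24 28
f 10 33 29
f 33 9 25
f 29 25 2
f 33 25 29
f 44 43 46
f 44 46 45
f 46 43 47
f 46 47 45
f 47 43 48
f 47 48 45
f 48 43 49
f 48 49 45
f 49 43 50
f 49 50 45
f 50 43 51
f 50 51 45
f 51 43 52
f 51 52 45
f 52 43 53
f 52 53 45
f 53 43 54
f 53 54 45
f 54 43 55
f 54 55 45
f 55 43 56
f 55 56 45
f 56 43 57
f 56 57 45
f 57 43 58
f 57 58 45
f 58 43 44
f 58 44 45

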